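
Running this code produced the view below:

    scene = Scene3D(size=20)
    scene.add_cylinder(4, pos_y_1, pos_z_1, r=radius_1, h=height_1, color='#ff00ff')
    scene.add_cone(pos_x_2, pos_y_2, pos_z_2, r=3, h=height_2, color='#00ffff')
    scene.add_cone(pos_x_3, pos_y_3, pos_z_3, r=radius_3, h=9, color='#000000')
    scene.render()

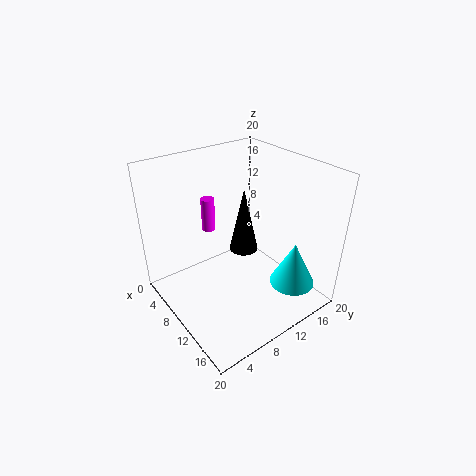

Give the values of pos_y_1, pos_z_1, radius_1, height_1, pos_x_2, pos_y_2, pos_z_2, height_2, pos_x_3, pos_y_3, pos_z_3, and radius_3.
pos_y_1 = 9
pos_z_1 = 9
radius_1 = 1
height_1 = 5
pos_x_2 = 17
pos_y_2 = 14
pos_z_2 = 5
height_2 = 6
pos_x_3 = 10
pos_y_3 = 11
pos_z_3 = 8
radius_3 = 2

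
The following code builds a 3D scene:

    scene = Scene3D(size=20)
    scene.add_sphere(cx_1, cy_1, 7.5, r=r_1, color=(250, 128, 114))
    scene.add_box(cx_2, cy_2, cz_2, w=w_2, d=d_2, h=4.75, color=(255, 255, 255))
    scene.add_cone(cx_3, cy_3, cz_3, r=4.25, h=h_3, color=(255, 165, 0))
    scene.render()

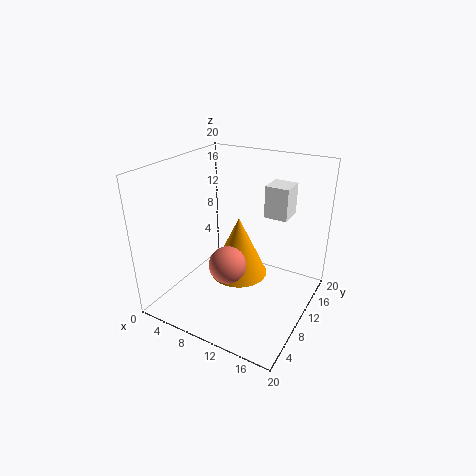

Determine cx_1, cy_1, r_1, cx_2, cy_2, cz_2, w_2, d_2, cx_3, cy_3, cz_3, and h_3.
cx_1 = 10.25
cy_1 = 6.75
r_1 = 2.5
cx_2 = 11.5
cy_2 = 15
cz_2 = 11.5
w_2 = 3.5
d_2 = 3.75
cx_3 = 9
cy_3 = 12
cz_3 = 3
h_3 = 9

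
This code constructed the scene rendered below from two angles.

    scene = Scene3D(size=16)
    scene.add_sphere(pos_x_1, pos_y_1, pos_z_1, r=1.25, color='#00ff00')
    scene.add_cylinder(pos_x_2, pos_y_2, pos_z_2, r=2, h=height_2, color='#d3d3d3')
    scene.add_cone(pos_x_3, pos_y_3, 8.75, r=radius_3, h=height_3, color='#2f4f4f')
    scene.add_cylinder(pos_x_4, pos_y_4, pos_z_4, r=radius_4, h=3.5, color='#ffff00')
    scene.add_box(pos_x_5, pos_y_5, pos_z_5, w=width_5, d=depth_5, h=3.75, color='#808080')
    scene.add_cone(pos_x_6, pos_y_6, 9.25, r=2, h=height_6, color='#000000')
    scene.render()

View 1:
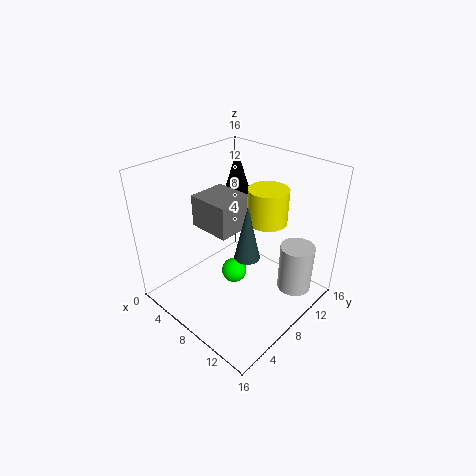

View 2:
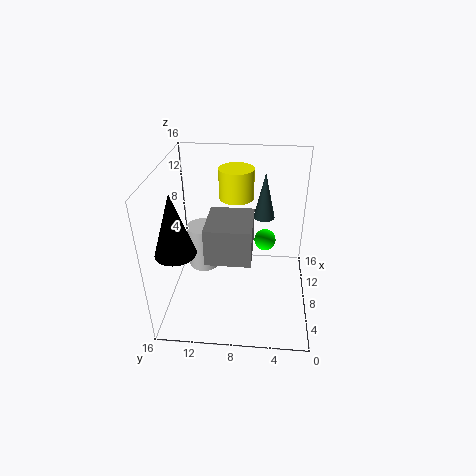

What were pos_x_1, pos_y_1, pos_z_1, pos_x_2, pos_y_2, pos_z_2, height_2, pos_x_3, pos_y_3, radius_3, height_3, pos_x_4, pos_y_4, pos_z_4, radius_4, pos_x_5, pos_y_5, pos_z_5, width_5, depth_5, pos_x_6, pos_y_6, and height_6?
pos_x_1 = 10.25; pos_y_1 = 5; pos_z_1 = 6.5; pos_x_2 = 12.75; pos_y_2 = 13; pos_z_2 = 0.75; height_2 = 5.75; pos_x_3 = 11.75; pos_y_3 = 5.25; radius_3 = 1.25; height_3 = 5.5; pos_x_4 = 11.5; pos_y_4 = 8.5; pos_z_4 = 11.25; radius_4 = 2; pos_x_5 = 2.5; pos_y_5 = 6.25; pos_z_5 = 8.25; width_5 = 5; depth_5 = 4.5; pos_x_6 = 2.75; pos_y_6 = 13.5; height_6 = 6.25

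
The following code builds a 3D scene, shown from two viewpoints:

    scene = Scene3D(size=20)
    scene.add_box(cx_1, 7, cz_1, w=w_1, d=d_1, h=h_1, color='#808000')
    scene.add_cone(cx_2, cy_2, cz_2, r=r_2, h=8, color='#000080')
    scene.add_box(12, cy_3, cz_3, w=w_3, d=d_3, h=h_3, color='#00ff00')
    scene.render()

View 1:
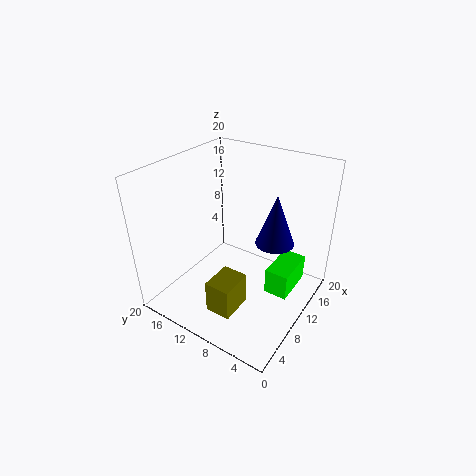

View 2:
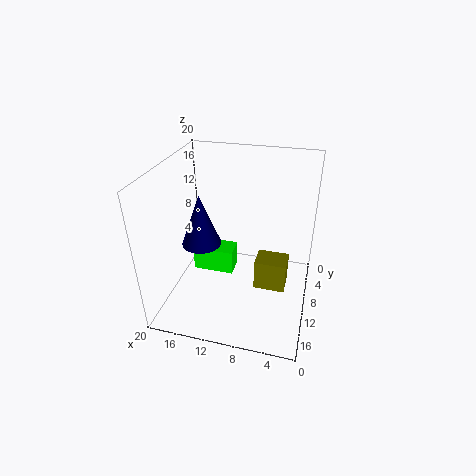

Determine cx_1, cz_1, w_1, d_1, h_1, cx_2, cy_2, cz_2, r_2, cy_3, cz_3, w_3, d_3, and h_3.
cx_1 = 3, cz_1 = 2, w_1 = 4.5, d_1 = 3.5, h_1 = 4.5, cx_2 = 16.5, cy_2 = 7.5, cz_2 = 6.5, r_2 = 3, cy_3 = 3, cz_3 = 0.5, w_3 = 6.5, d_3 = 3.5, h_3 = 4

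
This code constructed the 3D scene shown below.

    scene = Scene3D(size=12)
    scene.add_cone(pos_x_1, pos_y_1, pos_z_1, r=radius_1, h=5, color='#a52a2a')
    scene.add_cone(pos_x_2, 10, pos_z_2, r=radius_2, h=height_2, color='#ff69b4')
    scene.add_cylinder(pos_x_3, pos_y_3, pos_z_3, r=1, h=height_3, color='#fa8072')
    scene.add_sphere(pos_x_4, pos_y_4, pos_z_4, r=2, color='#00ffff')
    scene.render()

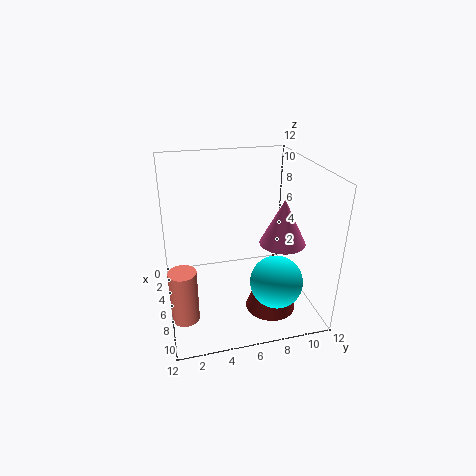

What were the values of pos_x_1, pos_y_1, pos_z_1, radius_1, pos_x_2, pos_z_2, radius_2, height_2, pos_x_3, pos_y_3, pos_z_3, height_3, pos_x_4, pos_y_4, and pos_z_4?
pos_x_1 = 9; pos_y_1 = 8; pos_z_1 = 1; radius_1 = 2; pos_x_2 = 6; pos_z_2 = 5; radius_2 = 2; height_2 = 4; pos_x_3 = 10; pos_y_3 = 1; pos_z_3 = 2; height_3 = 4; pos_x_4 = 10; pos_y_4 = 8; pos_z_4 = 4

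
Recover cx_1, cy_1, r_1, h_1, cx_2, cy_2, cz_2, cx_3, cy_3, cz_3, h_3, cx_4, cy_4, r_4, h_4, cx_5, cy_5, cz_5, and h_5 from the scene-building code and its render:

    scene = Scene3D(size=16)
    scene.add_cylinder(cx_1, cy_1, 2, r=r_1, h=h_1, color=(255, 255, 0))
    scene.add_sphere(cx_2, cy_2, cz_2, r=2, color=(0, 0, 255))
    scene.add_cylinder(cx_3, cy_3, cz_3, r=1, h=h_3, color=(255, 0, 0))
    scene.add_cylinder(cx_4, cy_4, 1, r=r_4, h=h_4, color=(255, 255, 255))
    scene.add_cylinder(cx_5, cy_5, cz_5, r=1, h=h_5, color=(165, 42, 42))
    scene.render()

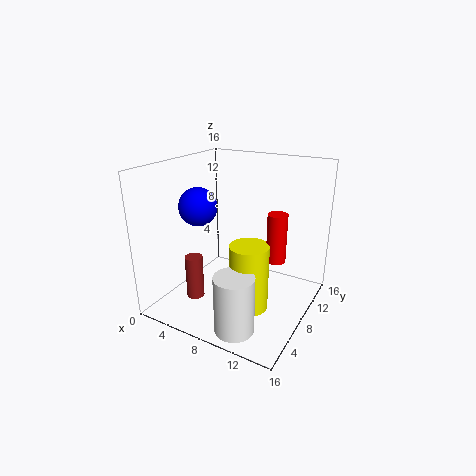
cx_1 = 11
cy_1 = 5
r_1 = 2
h_1 = 7
cx_2 = 5
cy_2 = 5
cz_2 = 12
cx_3 = 13
cy_3 = 7
cz_3 = 7
h_3 = 5
cx_4 = 11
cy_4 = 2
r_4 = 2
h_4 = 6
cx_5 = 4
cy_5 = 5
cz_5 = 1
h_5 = 5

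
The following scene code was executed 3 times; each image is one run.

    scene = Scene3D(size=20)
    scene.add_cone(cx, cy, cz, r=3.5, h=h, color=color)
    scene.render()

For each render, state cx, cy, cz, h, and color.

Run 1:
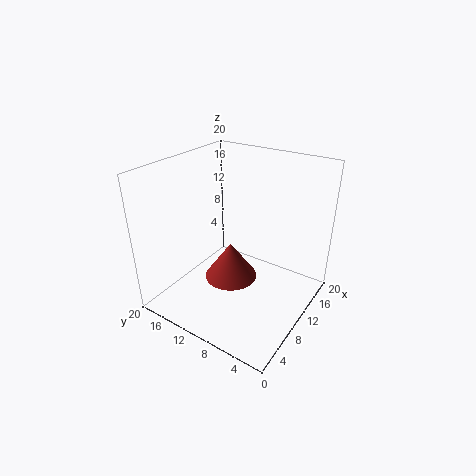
cx = 7.5
cy = 9.5
cz = 5.5
h = 5
color = 'brown'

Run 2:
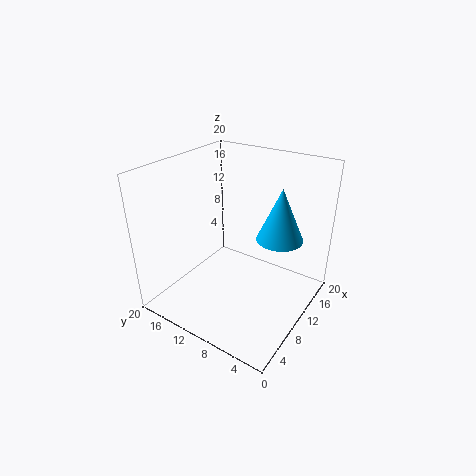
cx = 16
cy = 6.5
cz = 8
h = 8
color = 'deepskyblue'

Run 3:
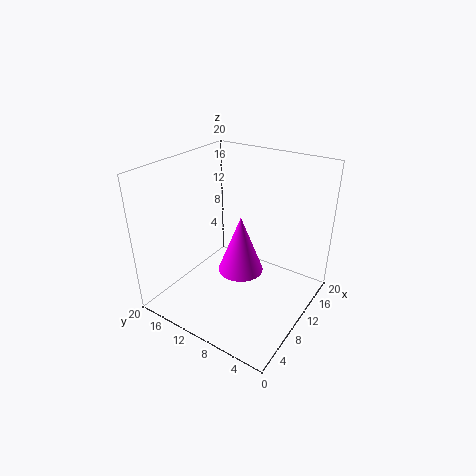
cx = 13
cy = 11.5
cz = 2.5
h = 9
color = 'magenta'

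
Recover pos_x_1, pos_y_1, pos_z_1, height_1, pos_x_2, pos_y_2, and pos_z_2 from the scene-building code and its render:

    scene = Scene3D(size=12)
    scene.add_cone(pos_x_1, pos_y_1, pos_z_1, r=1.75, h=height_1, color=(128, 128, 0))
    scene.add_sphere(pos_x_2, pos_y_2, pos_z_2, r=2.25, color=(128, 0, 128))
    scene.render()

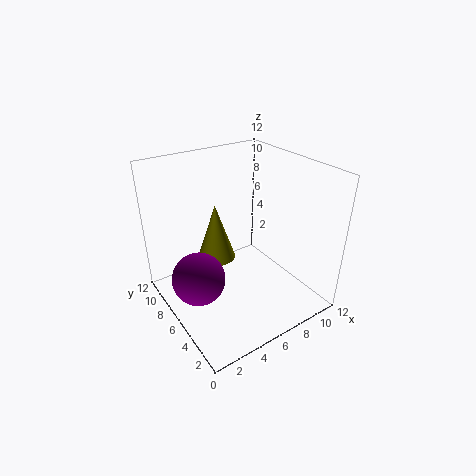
pos_x_1 = 5.75, pos_y_1 = 9.25, pos_z_1 = 2.5, height_1 = 5.25, pos_x_2 = 2.5, pos_y_2 = 6.75, pos_z_2 = 2.75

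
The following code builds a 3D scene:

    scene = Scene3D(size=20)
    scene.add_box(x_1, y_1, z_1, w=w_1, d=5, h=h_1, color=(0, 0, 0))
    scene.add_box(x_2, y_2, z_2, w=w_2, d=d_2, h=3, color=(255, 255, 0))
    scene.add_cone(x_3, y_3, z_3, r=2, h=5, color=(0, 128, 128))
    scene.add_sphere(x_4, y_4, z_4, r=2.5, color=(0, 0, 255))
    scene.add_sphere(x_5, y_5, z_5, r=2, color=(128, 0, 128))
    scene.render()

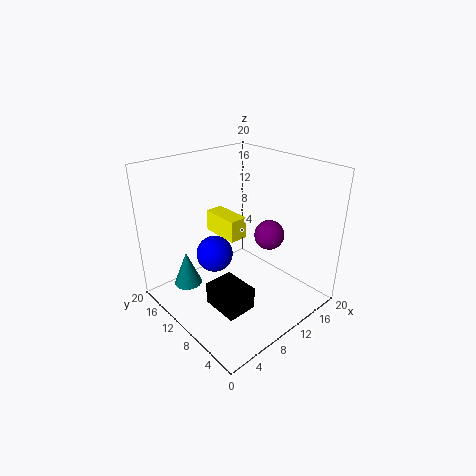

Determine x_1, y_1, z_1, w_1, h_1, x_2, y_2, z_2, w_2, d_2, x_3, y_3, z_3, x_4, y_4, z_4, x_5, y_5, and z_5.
x_1 = 3.5
y_1 = 4
z_1 = 3
w_1 = 4
h_1 = 3
x_2 = 8.5
y_2 = 9.5
z_2 = 10
w_2 = 2.5
d_2 = 5.5
x_3 = 4.5
y_3 = 15
z_3 = 2.5
x_4 = 7
y_4 = 11.5
z_4 = 8
x_5 = 12.5
y_5 = 6.5
z_5 = 11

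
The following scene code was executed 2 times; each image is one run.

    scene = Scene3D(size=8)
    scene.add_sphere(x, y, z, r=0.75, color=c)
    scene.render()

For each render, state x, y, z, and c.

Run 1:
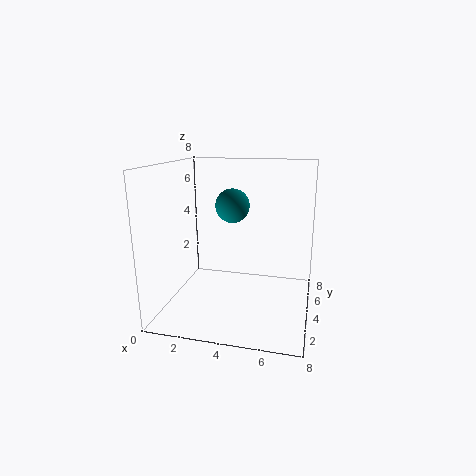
x = 4.5
y = 1
z = 6.5
c = 'teal'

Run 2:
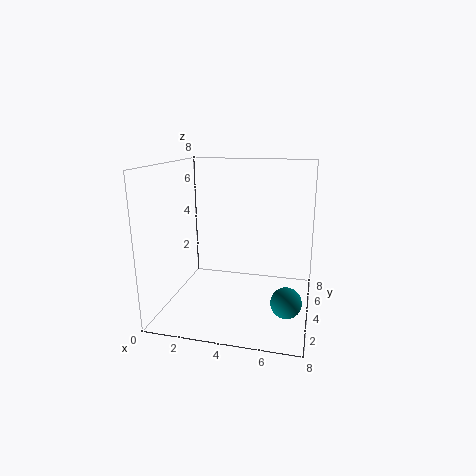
x = 7
y = 1.5
z = 1.75
c = 'teal'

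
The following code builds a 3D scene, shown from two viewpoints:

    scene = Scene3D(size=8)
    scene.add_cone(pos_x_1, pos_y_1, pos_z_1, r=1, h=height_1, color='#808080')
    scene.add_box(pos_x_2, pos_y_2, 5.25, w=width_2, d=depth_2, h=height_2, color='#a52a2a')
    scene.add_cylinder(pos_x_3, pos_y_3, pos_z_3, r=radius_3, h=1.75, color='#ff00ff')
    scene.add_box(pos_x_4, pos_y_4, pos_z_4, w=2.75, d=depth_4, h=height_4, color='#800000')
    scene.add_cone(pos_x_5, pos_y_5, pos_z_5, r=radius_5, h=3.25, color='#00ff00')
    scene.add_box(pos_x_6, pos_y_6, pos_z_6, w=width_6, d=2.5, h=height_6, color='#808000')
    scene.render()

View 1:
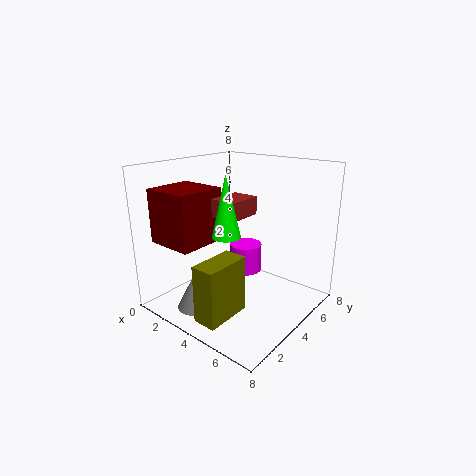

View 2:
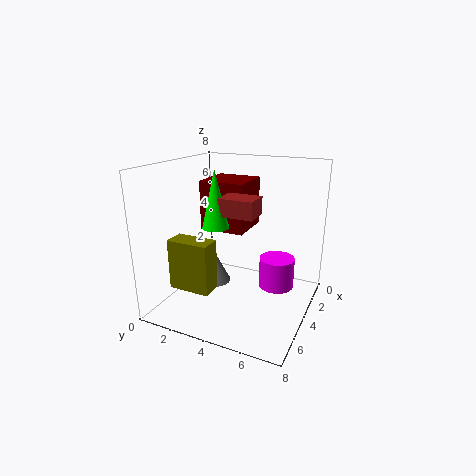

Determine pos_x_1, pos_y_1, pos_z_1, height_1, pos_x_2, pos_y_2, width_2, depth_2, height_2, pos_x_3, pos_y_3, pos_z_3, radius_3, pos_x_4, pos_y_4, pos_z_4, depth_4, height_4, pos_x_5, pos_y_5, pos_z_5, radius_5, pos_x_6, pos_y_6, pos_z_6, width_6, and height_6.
pos_x_1 = 2.75, pos_y_1 = 1.75, pos_z_1 = 0.25, height_1 = 2, pos_x_2 = 3, pos_y_2 = 3, width_2 = 1.5, depth_2 = 2, height_2 = 1, pos_x_3 = 3, pos_y_3 = 6, pos_z_3 = 1, radius_3 = 1, pos_x_4 = 0.25, pos_y_4 = 1, pos_z_4 = 3.75, depth_4 = 2.75, height_4 = 3, pos_x_5 = 4.25, pos_y_5 = 2.75, pos_z_5 = 4.5, radius_5 = 0.75, pos_x_6 = 4.25, pos_y_6 = 0.25, pos_z_6 = 0.75, width_6 = 1.25, height_6 = 3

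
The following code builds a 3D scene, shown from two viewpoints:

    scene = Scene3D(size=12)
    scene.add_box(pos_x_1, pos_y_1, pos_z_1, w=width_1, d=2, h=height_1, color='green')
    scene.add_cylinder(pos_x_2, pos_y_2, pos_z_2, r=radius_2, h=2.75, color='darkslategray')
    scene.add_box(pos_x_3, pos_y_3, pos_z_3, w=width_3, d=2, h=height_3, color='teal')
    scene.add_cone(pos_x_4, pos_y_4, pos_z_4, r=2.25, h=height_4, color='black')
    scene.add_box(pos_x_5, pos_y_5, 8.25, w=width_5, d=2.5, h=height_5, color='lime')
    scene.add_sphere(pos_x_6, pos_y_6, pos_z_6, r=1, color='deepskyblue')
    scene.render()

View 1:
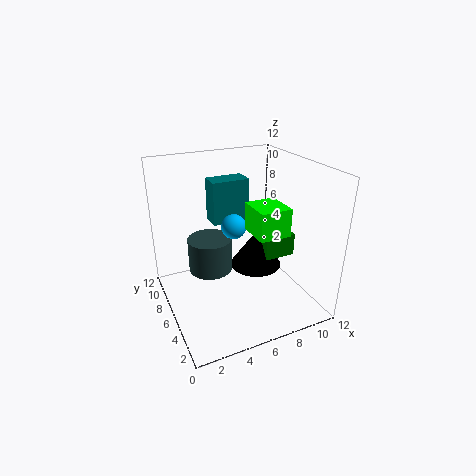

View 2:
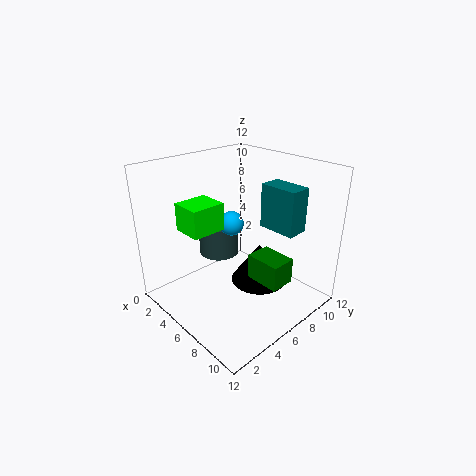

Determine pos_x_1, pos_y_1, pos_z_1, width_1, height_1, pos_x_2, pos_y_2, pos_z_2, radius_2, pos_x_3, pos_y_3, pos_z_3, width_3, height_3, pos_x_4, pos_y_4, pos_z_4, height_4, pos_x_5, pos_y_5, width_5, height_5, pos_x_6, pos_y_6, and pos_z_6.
pos_x_1 = 8.25, pos_y_1 = 5, pos_z_1 = 3.75, width_1 = 2.75, height_1 = 2, pos_x_2 = 3.5, pos_y_2 = 6, pos_z_2 = 3.75, radius_2 = 1.75, pos_x_3 = 5.25, pos_y_3 = 9.5, pos_z_3 = 5.75, width_3 = 3.5, height_3 = 4, pos_x_4 = 8, pos_y_4 = 6.5, pos_z_4 = 2.75, height_4 = 3.25, pos_x_5 = 5.25, pos_y_5 = 0.75, width_5 = 2.25, height_5 = 2, pos_x_6 = 5.5, pos_y_6 = 5.75, pos_z_6 = 7.25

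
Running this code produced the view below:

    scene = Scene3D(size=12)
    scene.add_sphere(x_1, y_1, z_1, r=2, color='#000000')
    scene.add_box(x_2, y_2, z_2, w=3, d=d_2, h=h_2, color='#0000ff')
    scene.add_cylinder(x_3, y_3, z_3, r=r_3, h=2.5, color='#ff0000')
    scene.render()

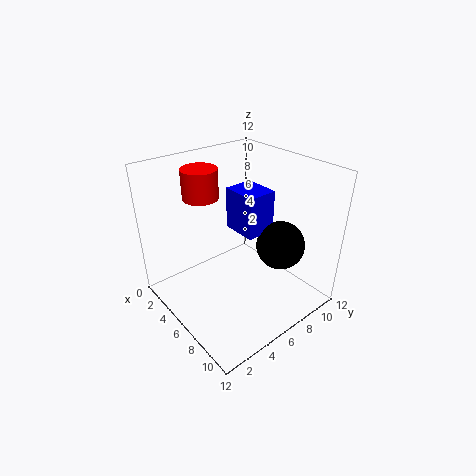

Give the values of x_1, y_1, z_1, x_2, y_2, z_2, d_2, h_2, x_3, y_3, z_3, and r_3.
x_1 = 8.5, y_1 = 8.5, z_1 = 5.5, x_2 = 4.5, y_2 = 6, z_2 = 6.5, d_2 = 2.5, h_2 = 3.5, x_3 = 3, y_3 = 4.5, z_3 = 9, r_3 = 1.5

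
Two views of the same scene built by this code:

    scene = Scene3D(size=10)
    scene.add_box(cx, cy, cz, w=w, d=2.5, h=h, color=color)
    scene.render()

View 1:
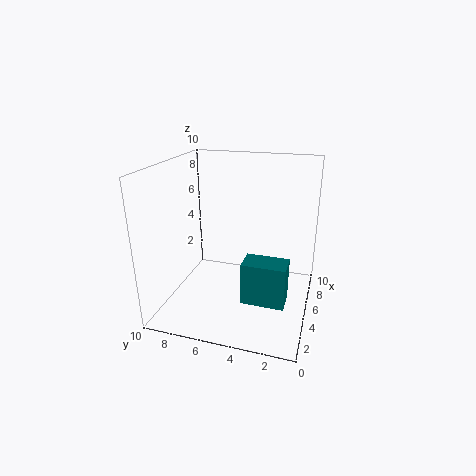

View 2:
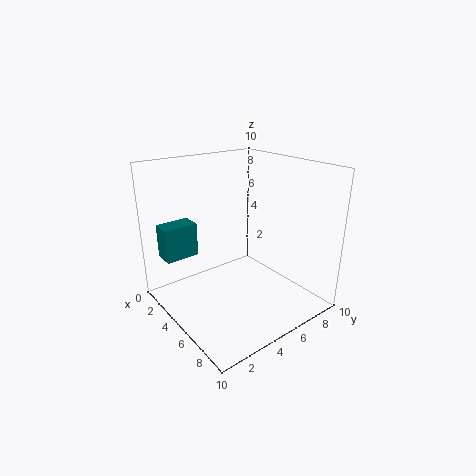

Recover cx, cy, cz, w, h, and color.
cx = 0.5
cy = 1
cz = 3
w = 1.5
h = 2.5
color = 'teal'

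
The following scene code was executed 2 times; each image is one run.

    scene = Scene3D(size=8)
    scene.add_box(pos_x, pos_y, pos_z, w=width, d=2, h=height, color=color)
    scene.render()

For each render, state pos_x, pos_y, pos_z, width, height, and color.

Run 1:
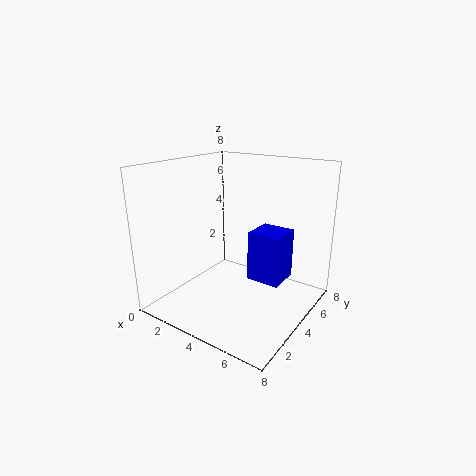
pos_x = 4, pos_y = 5, pos_z = 1, width = 2, height = 3, color = 'blue'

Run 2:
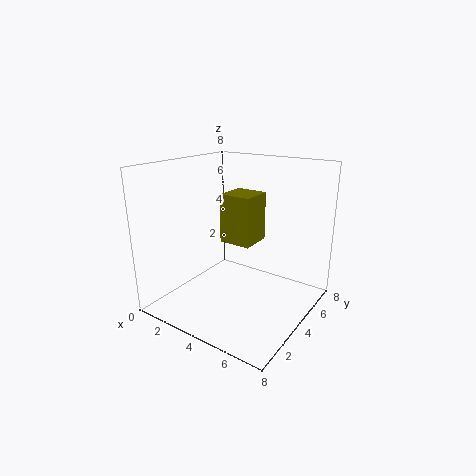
pos_x = 2, pos_y = 5, pos_z = 3, width = 2, height = 3, color = 'olive'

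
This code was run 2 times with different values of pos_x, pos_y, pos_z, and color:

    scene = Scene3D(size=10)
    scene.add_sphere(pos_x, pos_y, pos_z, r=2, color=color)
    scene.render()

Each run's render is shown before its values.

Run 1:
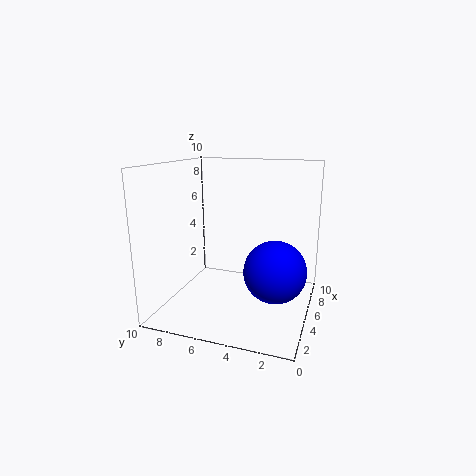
pos_x = 3.5
pos_y = 2
pos_z = 3.5
color = 'blue'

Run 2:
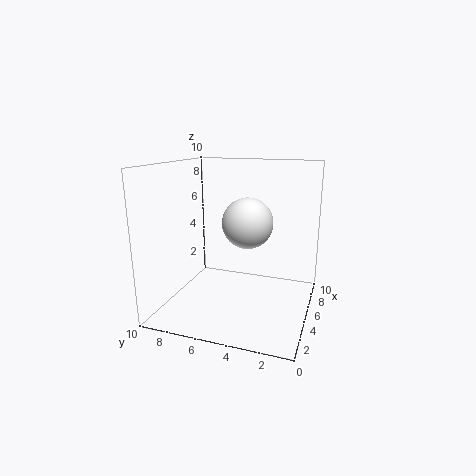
pos_x = 8
pos_y = 5.25
pos_z = 5.25
color = 'white'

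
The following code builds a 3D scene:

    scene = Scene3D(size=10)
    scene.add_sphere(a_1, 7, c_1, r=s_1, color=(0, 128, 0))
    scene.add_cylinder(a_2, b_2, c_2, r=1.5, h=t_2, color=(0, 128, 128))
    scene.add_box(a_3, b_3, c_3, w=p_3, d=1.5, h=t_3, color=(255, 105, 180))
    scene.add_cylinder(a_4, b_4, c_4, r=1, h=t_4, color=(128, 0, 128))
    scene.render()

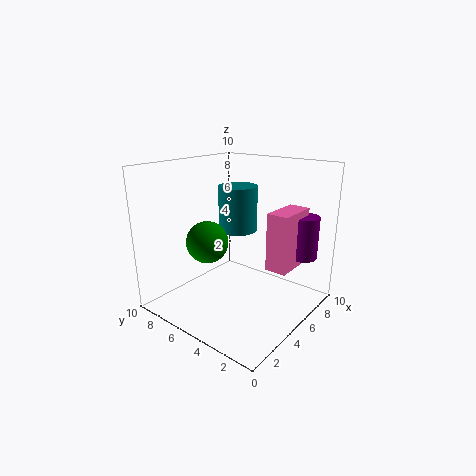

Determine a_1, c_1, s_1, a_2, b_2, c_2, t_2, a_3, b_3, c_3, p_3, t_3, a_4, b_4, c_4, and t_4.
a_1 = 4; c_1 = 4.5; s_1 = 1.5; a_2 = 7.5; b_2 = 7; c_2 = 4.5; t_2 = 3.5; a_3 = 5.5; b_3 = 1.5; c_3 = 3; p_3 = 3; t_3 = 4; a_4 = 8; b_4 = 1.5; c_4 = 3.5; t_4 = 3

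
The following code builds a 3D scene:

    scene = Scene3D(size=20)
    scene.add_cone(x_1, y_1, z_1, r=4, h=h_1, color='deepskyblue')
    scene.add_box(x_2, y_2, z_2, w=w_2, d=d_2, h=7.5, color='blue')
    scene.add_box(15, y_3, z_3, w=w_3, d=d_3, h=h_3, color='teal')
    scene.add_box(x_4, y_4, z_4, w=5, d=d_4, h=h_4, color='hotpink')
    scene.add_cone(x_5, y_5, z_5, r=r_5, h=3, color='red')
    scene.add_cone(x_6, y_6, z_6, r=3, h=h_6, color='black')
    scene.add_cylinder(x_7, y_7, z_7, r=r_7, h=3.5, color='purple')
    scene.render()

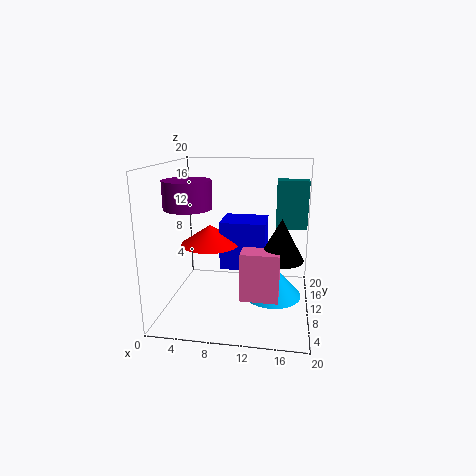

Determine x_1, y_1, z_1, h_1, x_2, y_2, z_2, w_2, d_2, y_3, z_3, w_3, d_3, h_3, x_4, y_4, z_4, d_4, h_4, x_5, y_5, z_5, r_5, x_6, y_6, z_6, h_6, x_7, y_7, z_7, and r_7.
x_1 = 15; y_1 = 9.5; z_1 = 2; h_1 = 4.5; x_2 = 6.5; y_2 = 13.5; z_2 = 3.5; w_2 = 7; d_2 = 6; y_3 = 13.5; z_3 = 10.5; w_3 = 4.5; d_3 = 2.5; h_3 = 7; x_4 = 11; y_4 = 5; z_4 = 3; d_4 = 3; h_4 = 6.5; x_5 = 5; y_5 = 14; z_5 = 7.5; r_5 = 4.5; x_6 = 16; y_6 = 8; z_6 = 8; h_6 = 5.5; x_7 = 4.5; y_7 = 5.5; z_7 = 15; r_7 = 3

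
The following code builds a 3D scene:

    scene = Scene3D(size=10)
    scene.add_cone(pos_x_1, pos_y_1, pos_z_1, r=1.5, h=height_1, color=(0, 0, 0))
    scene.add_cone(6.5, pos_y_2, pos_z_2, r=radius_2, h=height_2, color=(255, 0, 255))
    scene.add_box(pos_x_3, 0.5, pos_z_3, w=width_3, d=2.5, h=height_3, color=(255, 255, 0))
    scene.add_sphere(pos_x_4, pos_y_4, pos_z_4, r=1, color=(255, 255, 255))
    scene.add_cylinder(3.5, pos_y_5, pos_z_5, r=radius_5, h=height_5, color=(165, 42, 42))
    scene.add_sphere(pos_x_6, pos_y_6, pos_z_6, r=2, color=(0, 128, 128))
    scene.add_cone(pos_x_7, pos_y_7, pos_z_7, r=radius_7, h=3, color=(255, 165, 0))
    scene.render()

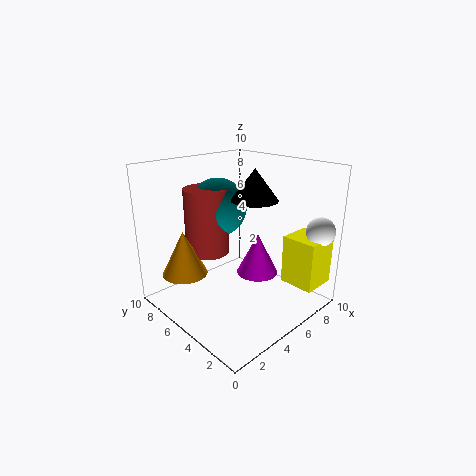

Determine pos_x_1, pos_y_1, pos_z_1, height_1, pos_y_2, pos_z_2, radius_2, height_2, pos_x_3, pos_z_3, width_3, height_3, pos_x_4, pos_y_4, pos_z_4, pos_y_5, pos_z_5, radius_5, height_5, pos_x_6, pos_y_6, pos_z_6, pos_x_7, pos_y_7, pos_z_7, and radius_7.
pos_x_1 = 5; pos_y_1 = 3.5; pos_z_1 = 8; height_1 = 2; pos_y_2 = 4.5; pos_z_2 = 2; radius_2 = 1.5; height_2 = 3; pos_x_3 = 7.5; pos_z_3 = 1.5; width_3 = 2.5; height_3 = 3.5; pos_x_4 = 9; pos_y_4 = 1; pos_z_4 = 5.5; pos_y_5 = 6.5; pos_z_5 = 4; radius_5 = 1.5; height_5 = 4.5; pos_x_6 = 4.5; pos_y_6 = 6.5; pos_z_6 = 7; pos_x_7 = 1.5; pos_y_7 = 6.5; pos_z_7 = 3; radius_7 = 1.5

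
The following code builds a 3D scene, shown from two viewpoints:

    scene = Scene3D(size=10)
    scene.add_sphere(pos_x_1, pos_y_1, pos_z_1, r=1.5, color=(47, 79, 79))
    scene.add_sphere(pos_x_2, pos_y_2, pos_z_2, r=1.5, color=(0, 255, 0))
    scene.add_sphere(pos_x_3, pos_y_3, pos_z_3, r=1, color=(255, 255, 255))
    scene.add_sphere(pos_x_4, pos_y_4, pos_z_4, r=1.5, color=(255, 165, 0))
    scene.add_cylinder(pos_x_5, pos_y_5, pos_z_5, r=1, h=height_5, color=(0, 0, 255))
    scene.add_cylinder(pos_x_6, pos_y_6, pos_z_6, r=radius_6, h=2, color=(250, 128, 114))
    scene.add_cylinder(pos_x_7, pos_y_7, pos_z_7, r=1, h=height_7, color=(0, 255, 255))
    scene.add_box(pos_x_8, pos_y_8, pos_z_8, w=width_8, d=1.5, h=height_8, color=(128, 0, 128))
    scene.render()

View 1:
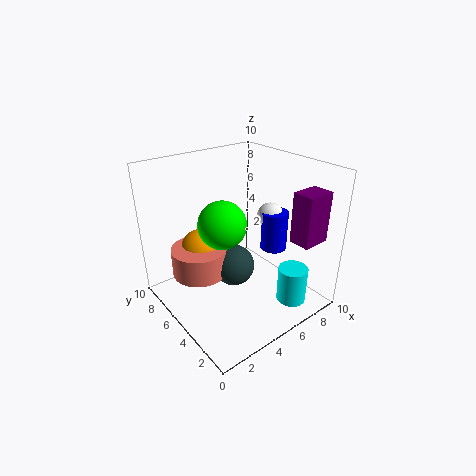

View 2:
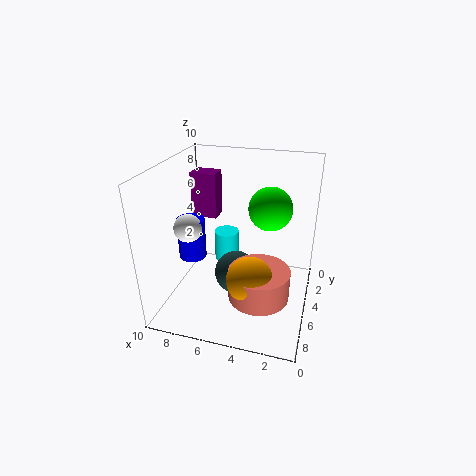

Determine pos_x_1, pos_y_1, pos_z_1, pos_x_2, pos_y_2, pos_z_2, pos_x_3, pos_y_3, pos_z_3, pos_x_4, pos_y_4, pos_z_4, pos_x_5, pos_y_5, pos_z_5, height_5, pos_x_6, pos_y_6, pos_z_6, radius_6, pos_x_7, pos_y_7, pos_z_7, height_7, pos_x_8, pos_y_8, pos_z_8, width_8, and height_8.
pos_x_1 = 5
pos_y_1 = 5.5
pos_z_1 = 2.5
pos_x_2 = 3
pos_y_2 = 4
pos_z_2 = 7
pos_x_3 = 8.5
pos_y_3 = 5.5
pos_z_3 = 5.5
pos_x_4 = 3.5
pos_y_4 = 7.5
pos_z_4 = 3.5
pos_x_5 = 8.5
pos_y_5 = 5
pos_z_5 = 3
height_5 = 3
pos_x_6 = 3
pos_y_6 = 7
pos_z_6 = 2
radius_6 = 2
pos_x_7 = 7
pos_y_7 = 1.5
pos_z_7 = 1
height_7 = 2.5
pos_x_8 = 7.5
pos_y_8 = 1
pos_z_8 = 5
width_8 = 2
height_8 = 3.5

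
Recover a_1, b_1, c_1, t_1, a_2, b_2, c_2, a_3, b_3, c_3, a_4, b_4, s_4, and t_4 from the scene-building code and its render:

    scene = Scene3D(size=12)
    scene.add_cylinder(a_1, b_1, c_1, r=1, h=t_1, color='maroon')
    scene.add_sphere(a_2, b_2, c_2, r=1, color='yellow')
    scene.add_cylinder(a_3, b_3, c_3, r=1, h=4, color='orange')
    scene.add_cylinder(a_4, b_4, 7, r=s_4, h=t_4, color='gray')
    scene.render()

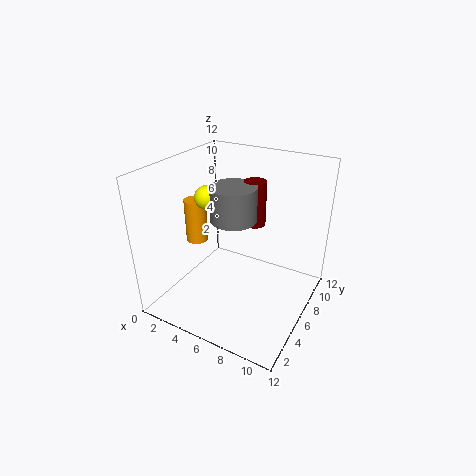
a_1 = 6; b_1 = 9; c_1 = 6; t_1 = 4; a_2 = 3; b_2 = 6; c_2 = 9; a_3 = 1; b_3 = 7; c_3 = 4; a_4 = 5; b_4 = 7; s_4 = 2; t_4 = 3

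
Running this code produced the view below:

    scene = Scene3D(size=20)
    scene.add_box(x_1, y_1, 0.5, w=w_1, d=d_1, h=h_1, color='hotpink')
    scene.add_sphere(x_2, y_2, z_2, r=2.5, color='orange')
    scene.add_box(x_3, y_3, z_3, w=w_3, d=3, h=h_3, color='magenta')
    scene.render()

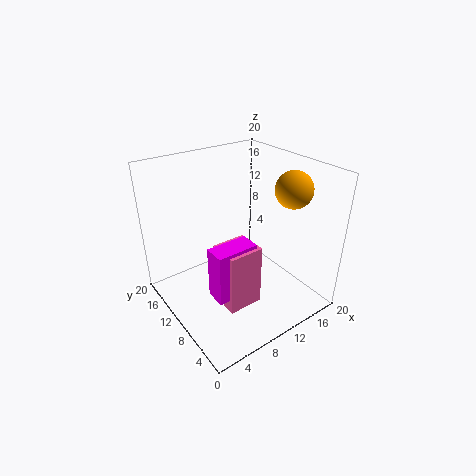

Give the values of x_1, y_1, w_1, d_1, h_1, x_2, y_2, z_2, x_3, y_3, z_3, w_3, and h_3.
x_1 = 6.5
y_1 = 6.5
w_1 = 5
d_1 = 4.5
h_1 = 9
x_2 = 16
y_2 = 6
z_2 = 17
x_3 = 5
y_3 = 7
z_3 = 2.5
w_3 = 6
h_3 = 7.5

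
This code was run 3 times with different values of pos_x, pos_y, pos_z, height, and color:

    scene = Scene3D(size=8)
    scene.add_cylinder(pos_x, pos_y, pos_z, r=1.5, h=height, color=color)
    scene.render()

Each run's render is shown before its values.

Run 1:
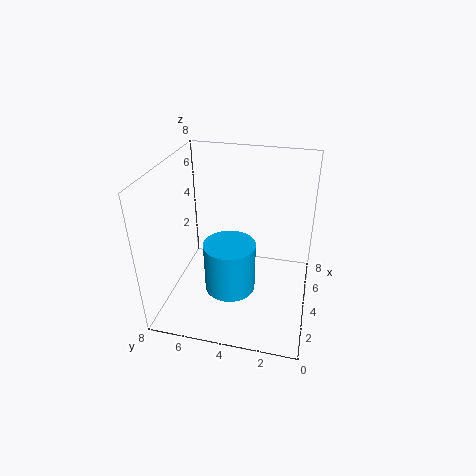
pos_x = 4; pos_y = 4.5; pos_z = 0.5; height = 3; color = 'deepskyblue'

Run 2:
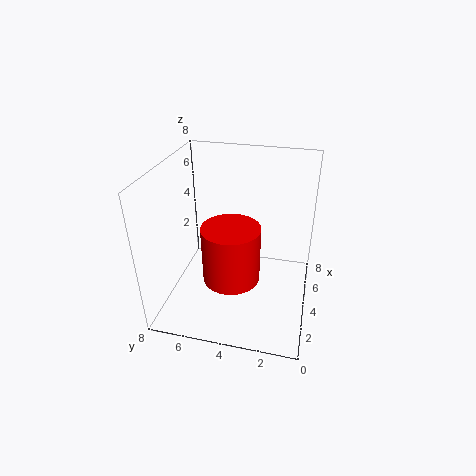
pos_x = 2.5; pos_y = 4; pos_z = 2.5; height = 3; color = 'red'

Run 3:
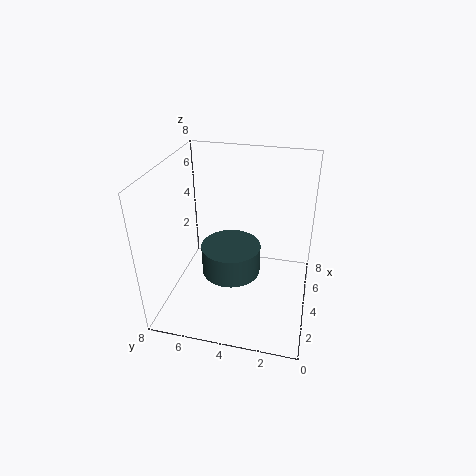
pos_x = 2.5; pos_y = 4; pos_z = 3; height = 1.5; color = 'darkslategray'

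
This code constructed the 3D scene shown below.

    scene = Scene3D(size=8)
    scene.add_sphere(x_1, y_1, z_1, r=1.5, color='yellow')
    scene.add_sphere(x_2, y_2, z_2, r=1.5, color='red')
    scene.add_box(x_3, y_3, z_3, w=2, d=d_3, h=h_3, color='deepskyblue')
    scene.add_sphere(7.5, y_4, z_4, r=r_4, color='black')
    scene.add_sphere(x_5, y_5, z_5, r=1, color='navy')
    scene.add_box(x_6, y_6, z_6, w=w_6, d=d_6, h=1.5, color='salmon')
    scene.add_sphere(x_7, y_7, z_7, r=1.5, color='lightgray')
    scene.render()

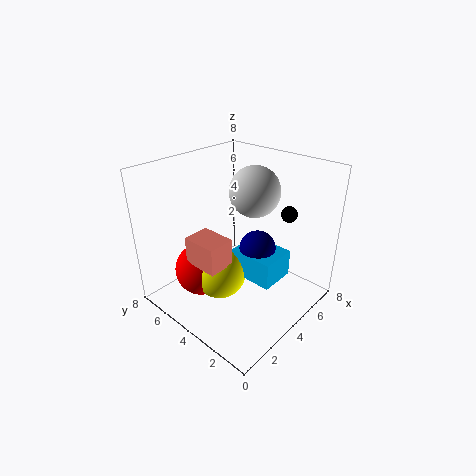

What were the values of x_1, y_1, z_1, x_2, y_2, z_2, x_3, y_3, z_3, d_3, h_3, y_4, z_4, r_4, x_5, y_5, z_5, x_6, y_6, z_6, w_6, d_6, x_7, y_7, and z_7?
x_1 = 3; y_1 = 4.5; z_1 = 2; x_2 = 2.5; y_2 = 5.5; z_2 = 2; x_3 = 3.5; y_3 = 1.5; z_3 = 2; d_3 = 2.5; h_3 = 1.5; y_4 = 3; z_4 = 4.5; r_4 = 0.5; x_5 = 4.5; y_5 = 3; z_5 = 3.5; x_6 = 1.5; y_6 = 3.5; z_6 = 3; w_6 = 1.5; d_6 = 2; x_7 = 6; y_7 = 4.5; z_7 = 6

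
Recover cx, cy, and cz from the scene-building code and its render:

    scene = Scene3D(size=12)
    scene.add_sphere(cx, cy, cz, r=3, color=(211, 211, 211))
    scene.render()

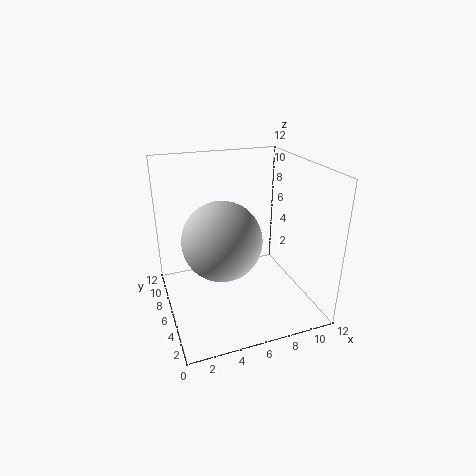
cx = 4; cy = 4; cz = 7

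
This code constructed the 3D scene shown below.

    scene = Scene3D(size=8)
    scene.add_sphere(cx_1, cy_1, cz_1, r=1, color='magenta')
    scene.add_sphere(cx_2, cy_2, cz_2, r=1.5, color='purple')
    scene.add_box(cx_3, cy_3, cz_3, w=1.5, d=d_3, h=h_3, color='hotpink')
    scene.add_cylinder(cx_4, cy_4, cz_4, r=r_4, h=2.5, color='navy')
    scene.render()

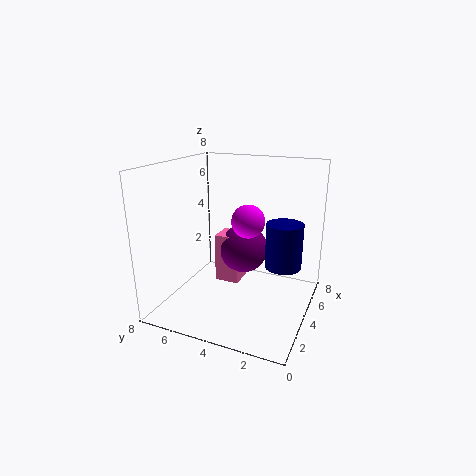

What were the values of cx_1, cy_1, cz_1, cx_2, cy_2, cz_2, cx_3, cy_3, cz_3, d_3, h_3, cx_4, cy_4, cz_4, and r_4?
cx_1 = 5.5, cy_1 = 4, cz_1 = 4.5, cx_2 = 6, cy_2 = 4.5, cz_2 = 2.5, cx_3 = 5, cy_3 = 4.5, cz_3 = 0.5, d_3 = 1.5, h_3 = 3, cx_4 = 4.5, cy_4 = 1.5, cz_4 = 2.5, r_4 = 1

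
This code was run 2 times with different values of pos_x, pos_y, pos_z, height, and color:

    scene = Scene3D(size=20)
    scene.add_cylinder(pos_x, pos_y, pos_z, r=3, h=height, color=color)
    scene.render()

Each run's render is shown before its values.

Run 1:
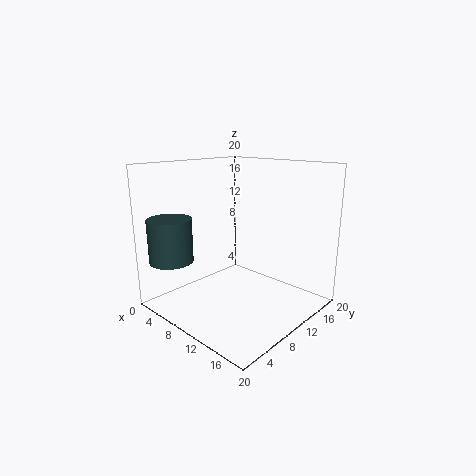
pos_x = 4, pos_y = 3, pos_z = 7, height = 6, color = 'darkslategray'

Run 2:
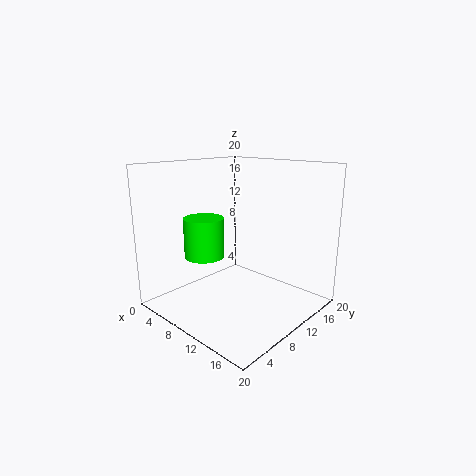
pos_x = 4, pos_y = 9, pos_z = 6, height = 6, color = 'lime'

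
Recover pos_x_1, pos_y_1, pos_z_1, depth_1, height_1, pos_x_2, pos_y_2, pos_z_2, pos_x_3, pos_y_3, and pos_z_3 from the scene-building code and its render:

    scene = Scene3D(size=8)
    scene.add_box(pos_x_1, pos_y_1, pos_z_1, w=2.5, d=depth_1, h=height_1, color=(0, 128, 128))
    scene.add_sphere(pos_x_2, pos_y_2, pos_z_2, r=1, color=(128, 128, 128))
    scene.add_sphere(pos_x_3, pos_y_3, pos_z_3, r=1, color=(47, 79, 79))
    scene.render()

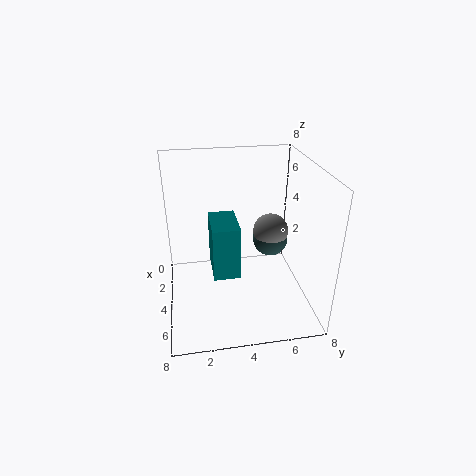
pos_x_1 = 2.5
pos_y_1 = 2.5
pos_z_1 = 2
depth_1 = 1.5
height_1 = 3
pos_x_2 = 3.5
pos_y_2 = 6
pos_z_2 = 4
pos_x_3 = 3.5
pos_y_3 = 6
pos_z_3 = 3.5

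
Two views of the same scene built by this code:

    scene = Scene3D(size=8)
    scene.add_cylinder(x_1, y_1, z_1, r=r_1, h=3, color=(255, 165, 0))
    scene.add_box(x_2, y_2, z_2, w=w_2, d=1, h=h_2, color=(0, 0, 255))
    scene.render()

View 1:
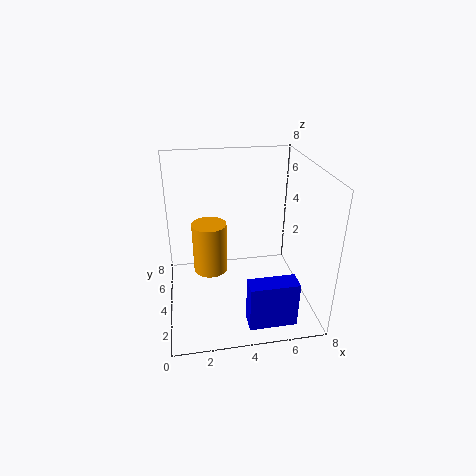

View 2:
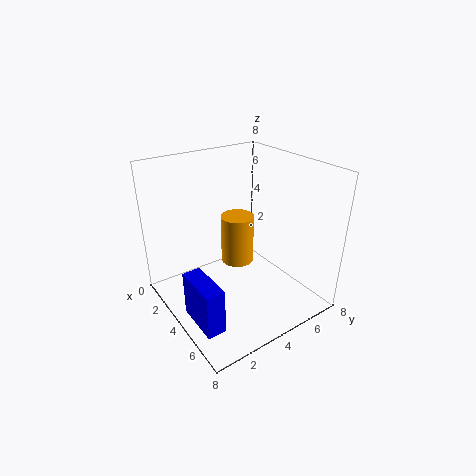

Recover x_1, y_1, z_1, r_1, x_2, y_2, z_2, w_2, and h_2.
x_1 = 2.5; y_1 = 5; z_1 = 1.5; r_1 = 1; x_2 = 4; y_2 = 0.5; z_2 = 0.5; w_2 = 2.5; h_2 = 2.5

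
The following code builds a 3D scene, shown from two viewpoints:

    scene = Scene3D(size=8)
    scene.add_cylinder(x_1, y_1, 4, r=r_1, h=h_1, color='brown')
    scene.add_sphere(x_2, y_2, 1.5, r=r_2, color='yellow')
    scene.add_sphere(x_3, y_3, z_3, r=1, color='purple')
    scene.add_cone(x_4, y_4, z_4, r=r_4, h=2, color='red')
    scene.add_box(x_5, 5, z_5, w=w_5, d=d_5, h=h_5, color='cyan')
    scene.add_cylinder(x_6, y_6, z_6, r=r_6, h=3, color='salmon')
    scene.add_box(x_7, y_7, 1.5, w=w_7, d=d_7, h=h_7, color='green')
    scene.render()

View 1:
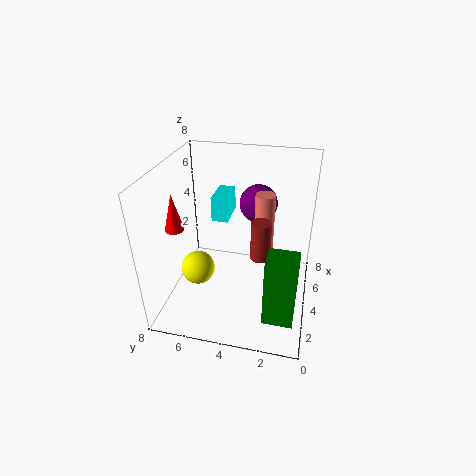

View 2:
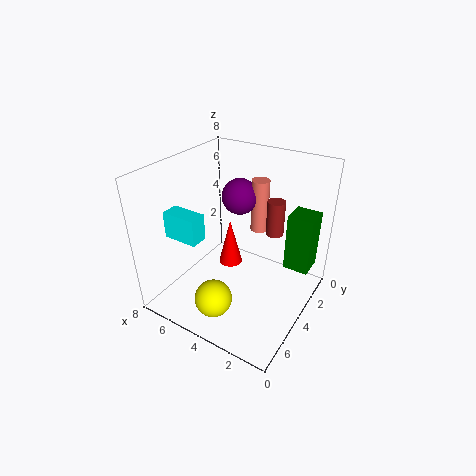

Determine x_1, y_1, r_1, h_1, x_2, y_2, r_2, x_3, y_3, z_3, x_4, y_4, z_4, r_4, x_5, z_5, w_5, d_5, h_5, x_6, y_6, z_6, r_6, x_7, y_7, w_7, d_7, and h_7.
x_1 = 2.5, y_1 = 2.5, r_1 = 0.5, h_1 = 2, x_2 = 4, y_2 = 6.5, r_2 = 1, x_3 = 4.5, y_3 = 3, z_3 = 6, x_4 = 2.5, y_4 = 7, z_4 = 5, r_4 = 0.5, x_5 = 5.5, z_5 = 4, w_5 = 2, d_5 = 1, h_5 = 1.5, x_6 = 3.5, y_6 = 2.5, z_6 = 4, r_6 = 0.5, x_7 = 0.5, y_7 = 0.5, w_7 = 1.5, d_7 = 1.5, h_7 = 3.5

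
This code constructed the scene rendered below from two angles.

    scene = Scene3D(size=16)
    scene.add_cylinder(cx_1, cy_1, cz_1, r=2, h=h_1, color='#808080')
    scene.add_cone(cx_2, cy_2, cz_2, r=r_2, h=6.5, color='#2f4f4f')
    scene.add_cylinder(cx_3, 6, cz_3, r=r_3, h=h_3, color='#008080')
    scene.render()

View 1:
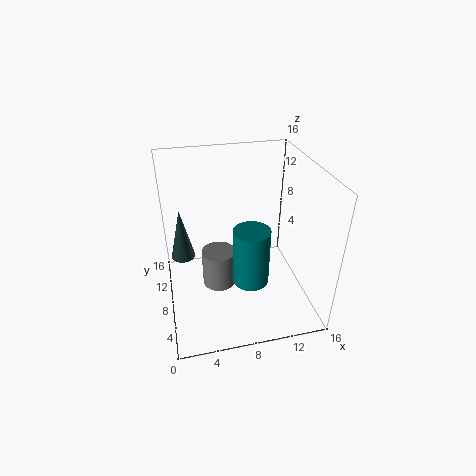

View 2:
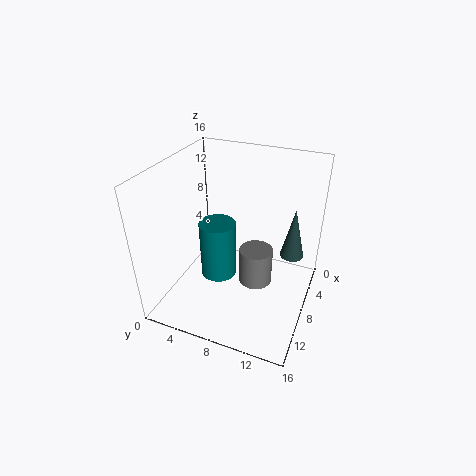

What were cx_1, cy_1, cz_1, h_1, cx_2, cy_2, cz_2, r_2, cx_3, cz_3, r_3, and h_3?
cx_1 = 6
cy_1 = 9.5
cz_1 = 1
h_1 = 4.5
cx_2 = 2
cy_2 = 13
cz_2 = 3
r_2 = 1.5
cx_3 = 9
cz_3 = 3.5
r_3 = 2
h_3 = 6.5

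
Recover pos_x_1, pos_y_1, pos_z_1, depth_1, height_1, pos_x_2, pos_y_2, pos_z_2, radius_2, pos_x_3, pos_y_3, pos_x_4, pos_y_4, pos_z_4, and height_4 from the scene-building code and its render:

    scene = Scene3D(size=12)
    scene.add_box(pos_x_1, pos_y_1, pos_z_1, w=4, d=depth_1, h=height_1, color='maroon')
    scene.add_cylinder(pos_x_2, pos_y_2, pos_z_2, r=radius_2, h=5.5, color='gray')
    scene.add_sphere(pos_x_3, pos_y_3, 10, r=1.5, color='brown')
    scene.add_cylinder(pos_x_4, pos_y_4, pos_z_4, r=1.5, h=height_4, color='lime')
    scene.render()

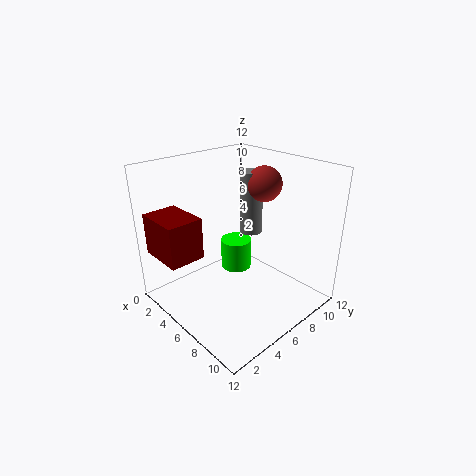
pos_x_1 = 0.5; pos_y_1 = 0.5; pos_z_1 = 4.5; depth_1 = 3; height_1 = 3.5; pos_x_2 = 5; pos_y_2 = 8.5; pos_z_2 = 5.5; radius_2 = 1; pos_x_3 = 6; pos_y_3 = 9; pos_x_4 = 2.5; pos_y_4 = 9; pos_z_4 = 0.5; height_4 = 3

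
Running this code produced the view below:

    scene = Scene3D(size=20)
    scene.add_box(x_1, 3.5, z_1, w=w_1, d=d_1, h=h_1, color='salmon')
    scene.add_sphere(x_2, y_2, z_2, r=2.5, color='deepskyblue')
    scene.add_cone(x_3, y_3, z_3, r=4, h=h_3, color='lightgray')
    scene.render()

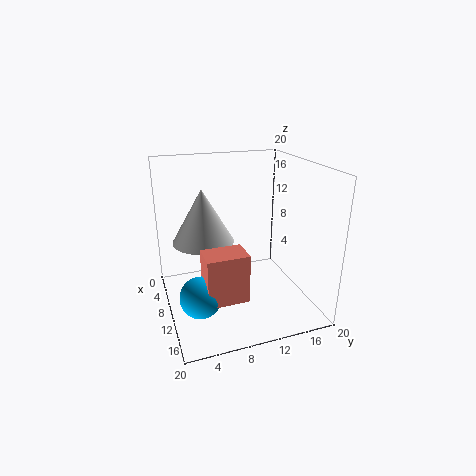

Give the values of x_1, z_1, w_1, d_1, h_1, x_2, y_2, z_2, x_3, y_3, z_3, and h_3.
x_1 = 15
z_1 = 5.5
w_1 = 3.5
d_1 = 5
h_1 = 6
x_2 = 16.5
y_2 = 3
z_2 = 6
x_3 = 10.5
y_3 = 5
z_3 = 10.5
h_3 = 7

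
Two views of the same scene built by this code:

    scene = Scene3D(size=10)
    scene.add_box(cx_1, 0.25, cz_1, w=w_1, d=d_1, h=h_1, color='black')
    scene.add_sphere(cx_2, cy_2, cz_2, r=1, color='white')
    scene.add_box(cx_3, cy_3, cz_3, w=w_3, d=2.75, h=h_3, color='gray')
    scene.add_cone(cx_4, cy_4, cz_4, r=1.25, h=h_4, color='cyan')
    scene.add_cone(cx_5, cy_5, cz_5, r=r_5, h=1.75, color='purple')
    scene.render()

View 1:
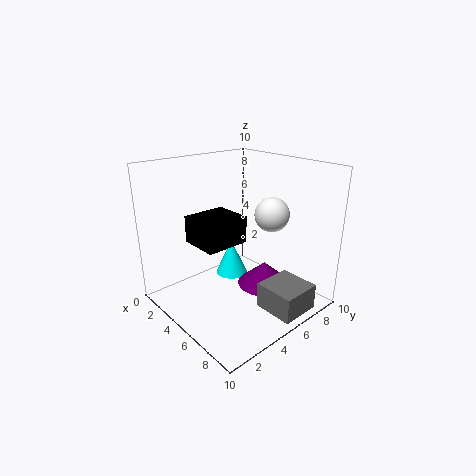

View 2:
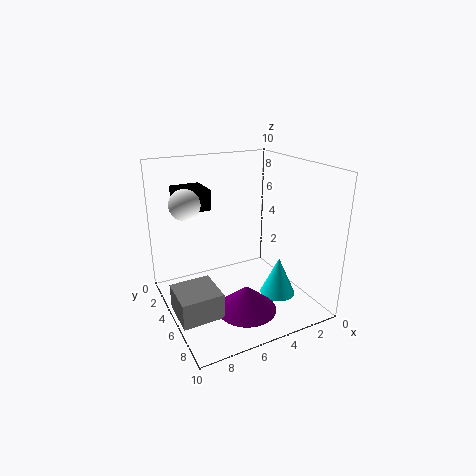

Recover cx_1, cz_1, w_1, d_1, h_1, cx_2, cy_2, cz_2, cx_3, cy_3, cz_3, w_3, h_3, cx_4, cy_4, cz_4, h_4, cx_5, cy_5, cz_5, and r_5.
cx_1 = 6
cz_1 = 6.5
w_1 = 2.25
d_1 = 2.5
h_1 = 1.5
cx_2 = 8.5
cy_2 = 4.5
cz_2 = 7.75
cx_3 = 7.25
cy_3 = 4.75
cz_3 = 0.75
w_3 = 2.75
h_3 = 1.75
cx_4 = 2.5
cy_4 = 6.5
cz_4 = 0.75
h_4 = 2.75
cx_5 = 5.5
cy_5 = 7.25
cz_5 = 0.75
r_5 = 2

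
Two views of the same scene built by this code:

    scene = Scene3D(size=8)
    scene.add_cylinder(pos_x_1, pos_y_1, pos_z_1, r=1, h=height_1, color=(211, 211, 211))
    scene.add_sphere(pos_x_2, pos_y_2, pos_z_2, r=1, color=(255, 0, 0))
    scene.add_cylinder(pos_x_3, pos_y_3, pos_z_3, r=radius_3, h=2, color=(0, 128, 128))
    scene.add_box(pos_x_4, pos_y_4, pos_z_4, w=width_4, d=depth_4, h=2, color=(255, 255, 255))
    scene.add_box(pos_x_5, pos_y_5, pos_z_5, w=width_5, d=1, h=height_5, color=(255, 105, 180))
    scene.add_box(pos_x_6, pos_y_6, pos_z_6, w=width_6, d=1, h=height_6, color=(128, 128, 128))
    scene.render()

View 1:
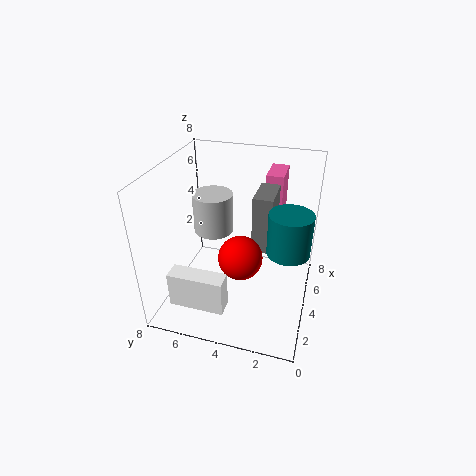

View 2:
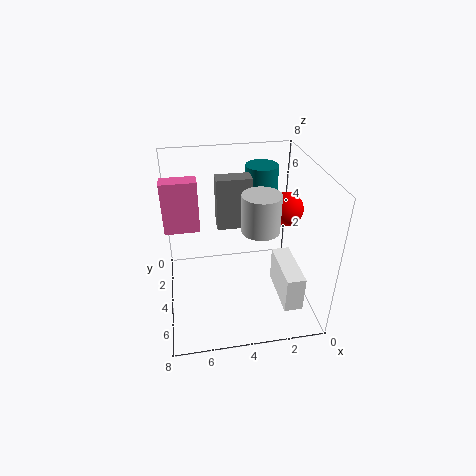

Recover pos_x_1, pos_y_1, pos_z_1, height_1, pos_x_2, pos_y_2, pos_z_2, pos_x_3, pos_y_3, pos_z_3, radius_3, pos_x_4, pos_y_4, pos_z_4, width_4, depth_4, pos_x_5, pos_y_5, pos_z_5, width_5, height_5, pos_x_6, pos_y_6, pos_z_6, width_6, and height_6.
pos_x_1 = 3, pos_y_1 = 5, pos_z_1 = 5, height_1 = 2, pos_x_2 = 1, pos_y_2 = 3, pos_z_2 = 5, pos_x_3 = 2, pos_y_3 = 1, pos_z_3 = 5, radius_3 = 1, pos_x_4 = 1, pos_y_4 = 4, pos_z_4 = 1, width_4 = 1, depth_4 = 3, pos_x_5 = 6, pos_y_5 = 2, pos_z_5 = 4, width_5 = 2, height_5 = 3, pos_x_6 = 3, pos_y_6 = 2, pos_z_6 = 4, width_6 = 2, height_6 = 3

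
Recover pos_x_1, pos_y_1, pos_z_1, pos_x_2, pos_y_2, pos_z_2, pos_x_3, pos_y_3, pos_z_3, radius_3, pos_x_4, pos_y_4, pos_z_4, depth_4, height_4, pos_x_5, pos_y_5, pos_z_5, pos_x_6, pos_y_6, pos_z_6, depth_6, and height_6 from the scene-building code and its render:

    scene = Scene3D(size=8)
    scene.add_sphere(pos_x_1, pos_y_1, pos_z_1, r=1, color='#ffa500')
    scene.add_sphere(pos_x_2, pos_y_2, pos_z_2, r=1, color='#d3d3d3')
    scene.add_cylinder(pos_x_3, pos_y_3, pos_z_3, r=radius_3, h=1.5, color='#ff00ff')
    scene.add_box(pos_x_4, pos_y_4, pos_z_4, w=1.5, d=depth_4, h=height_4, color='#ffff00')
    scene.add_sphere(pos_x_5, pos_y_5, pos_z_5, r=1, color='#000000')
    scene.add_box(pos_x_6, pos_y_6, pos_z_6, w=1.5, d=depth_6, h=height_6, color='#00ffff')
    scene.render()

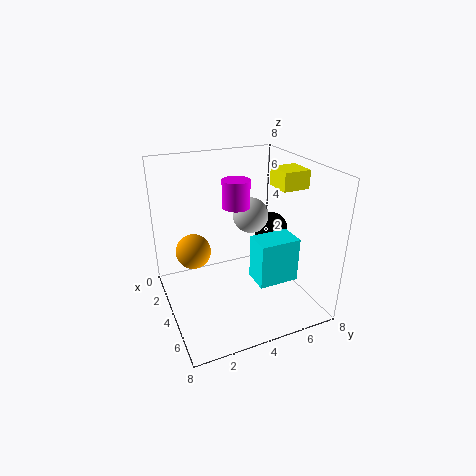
pos_x_1 = 2.75, pos_y_1 = 1.75, pos_z_1 = 3, pos_x_2 = 3.5, pos_y_2 = 5, pos_z_2 = 5, pos_x_3 = 3.75, pos_y_3 = 4, pos_z_3 = 5.75, radius_3 = 0.75, pos_x_4 = 3.75, pos_y_4 = 6, pos_z_4 = 6.75, depth_4 = 1.5, height_4 = 1, pos_x_5 = 3.25, pos_y_5 = 6.5, pos_z_5 = 3.75, pos_x_6 = 4.5, pos_y_6 = 4.5, pos_z_6 = 1.75, depth_6 = 2.25, height_6 = 2.5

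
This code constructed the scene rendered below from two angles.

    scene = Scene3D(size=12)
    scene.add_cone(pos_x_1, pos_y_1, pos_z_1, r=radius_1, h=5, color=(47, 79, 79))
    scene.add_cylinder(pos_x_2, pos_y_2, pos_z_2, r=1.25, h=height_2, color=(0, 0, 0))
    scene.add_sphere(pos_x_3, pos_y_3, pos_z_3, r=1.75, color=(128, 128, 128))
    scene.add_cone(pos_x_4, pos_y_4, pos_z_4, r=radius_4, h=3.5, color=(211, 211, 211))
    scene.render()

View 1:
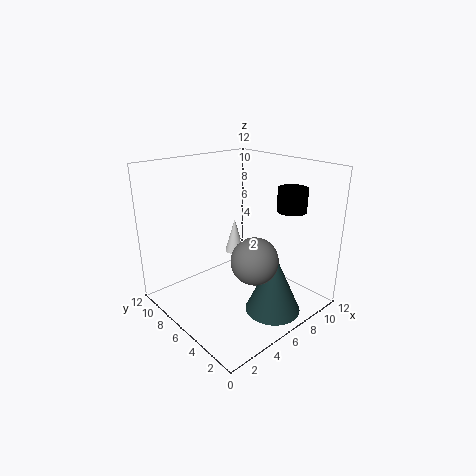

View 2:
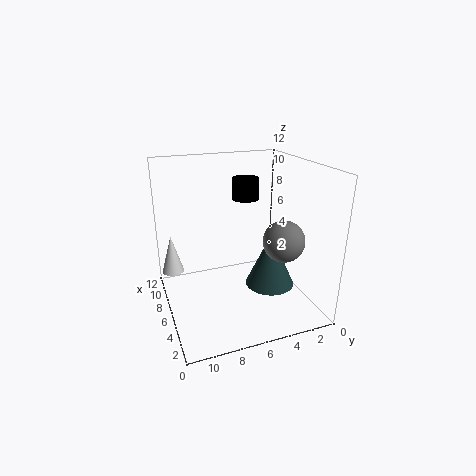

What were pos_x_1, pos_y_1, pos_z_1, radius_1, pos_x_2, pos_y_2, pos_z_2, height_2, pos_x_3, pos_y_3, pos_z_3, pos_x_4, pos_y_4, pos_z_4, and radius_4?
pos_x_1 = 6.75
pos_y_1 = 2.5
pos_z_1 = 0.5
radius_1 = 2.25
pos_x_2 = 10
pos_y_2 = 3.75
pos_z_2 = 8
height_2 = 2
pos_x_3 = 4.5
pos_y_3 = 2.5
pos_z_3 = 5.75
pos_x_4 = 10
pos_y_4 = 11
pos_z_4 = 1.75
radius_4 = 1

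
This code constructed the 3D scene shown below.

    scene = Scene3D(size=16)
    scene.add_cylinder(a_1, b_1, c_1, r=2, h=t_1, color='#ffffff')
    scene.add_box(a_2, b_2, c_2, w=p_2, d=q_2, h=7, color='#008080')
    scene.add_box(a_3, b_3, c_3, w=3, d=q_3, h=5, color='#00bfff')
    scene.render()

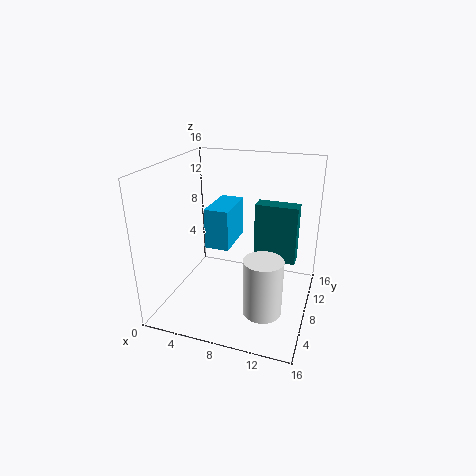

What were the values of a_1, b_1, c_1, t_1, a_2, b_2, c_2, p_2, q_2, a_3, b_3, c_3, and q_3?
a_1 = 12
b_1 = 4
c_1 = 2
t_1 = 6
a_2 = 9
b_2 = 11
c_2 = 4
p_2 = 5
q_2 = 2
a_3 = 3
b_3 = 10
c_3 = 5
q_3 = 6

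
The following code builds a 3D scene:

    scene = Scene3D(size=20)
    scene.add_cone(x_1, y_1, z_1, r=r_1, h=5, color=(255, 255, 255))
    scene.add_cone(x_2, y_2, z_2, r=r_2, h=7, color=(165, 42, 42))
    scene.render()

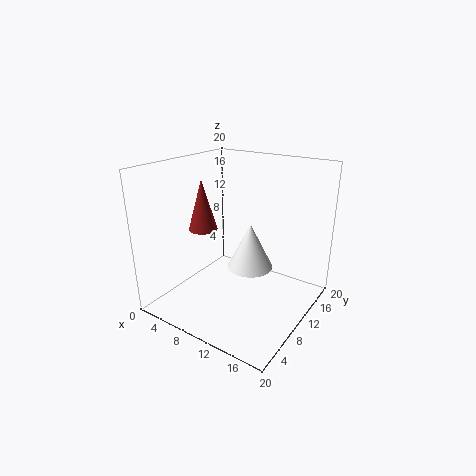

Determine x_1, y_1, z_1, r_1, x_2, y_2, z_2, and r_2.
x_1 = 16
y_1 = 3.5
z_1 = 10.5
r_1 = 2.5
x_2 = 5.5
y_2 = 8
z_2 = 11
r_2 = 2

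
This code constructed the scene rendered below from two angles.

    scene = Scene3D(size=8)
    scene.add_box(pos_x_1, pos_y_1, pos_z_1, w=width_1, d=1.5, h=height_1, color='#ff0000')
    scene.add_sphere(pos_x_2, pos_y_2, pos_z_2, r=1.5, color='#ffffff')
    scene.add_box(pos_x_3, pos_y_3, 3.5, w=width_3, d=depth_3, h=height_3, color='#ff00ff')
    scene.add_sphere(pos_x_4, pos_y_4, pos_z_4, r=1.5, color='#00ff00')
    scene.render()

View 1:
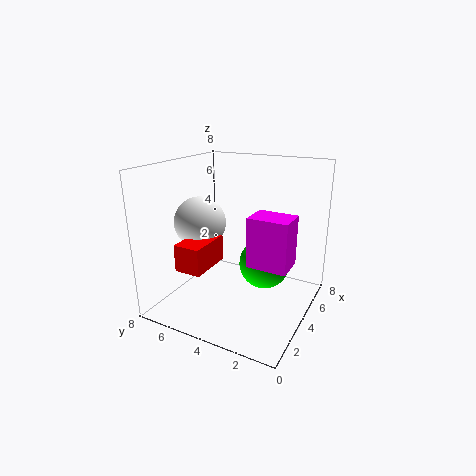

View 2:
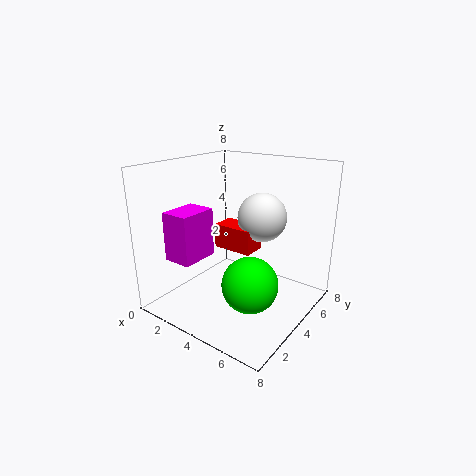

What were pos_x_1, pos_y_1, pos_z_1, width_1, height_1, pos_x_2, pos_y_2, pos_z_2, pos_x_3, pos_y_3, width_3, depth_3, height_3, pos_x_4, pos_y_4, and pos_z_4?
pos_x_1 = 1.5; pos_y_1 = 5; pos_z_1 = 2.5; width_1 = 2.5; height_1 = 1.5; pos_x_2 = 4; pos_y_2 = 6.5; pos_z_2 = 4.5; pos_x_3 = 2; pos_y_3 = 0.5; width_3 = 1.5; depth_3 = 2; height_3 = 2.5; pos_x_4 = 5.5; pos_y_4 = 3; pos_z_4 = 2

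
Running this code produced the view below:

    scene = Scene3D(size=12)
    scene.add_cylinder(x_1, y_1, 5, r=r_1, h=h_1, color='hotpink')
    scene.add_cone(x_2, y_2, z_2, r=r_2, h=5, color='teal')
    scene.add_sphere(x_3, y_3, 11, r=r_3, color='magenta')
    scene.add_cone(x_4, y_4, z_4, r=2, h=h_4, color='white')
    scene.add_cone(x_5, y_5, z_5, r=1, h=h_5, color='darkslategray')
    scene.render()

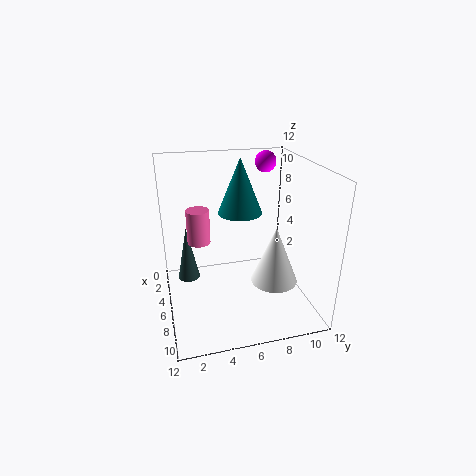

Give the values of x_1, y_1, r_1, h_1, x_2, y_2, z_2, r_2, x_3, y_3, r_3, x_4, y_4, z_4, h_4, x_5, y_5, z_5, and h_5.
x_1 = 4; y_1 = 3; r_1 = 1; h_1 = 3; x_2 = 3; y_2 = 7; z_2 = 7; r_2 = 2; x_3 = 1; y_3 = 10; r_3 = 1; x_4 = 7; y_4 = 9; z_4 = 2; h_4 = 5; x_5 = 3; y_5 = 2; z_5 = 1; h_5 = 5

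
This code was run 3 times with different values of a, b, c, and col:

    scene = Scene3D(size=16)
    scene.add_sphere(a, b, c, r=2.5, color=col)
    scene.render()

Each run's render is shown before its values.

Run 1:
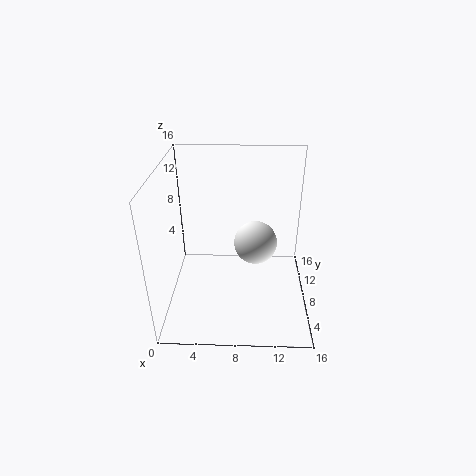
a = 10; b = 9.5; c = 6.5; col = 'white'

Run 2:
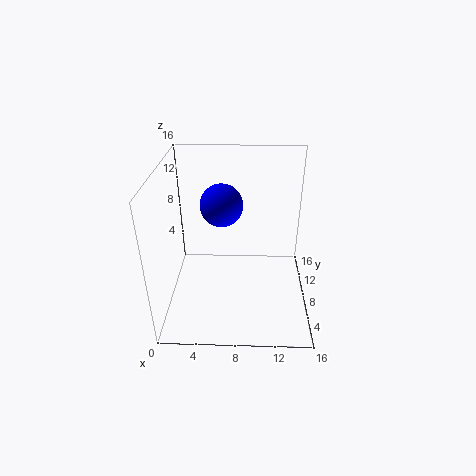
a = 6; b = 11; c = 10.5; col = 'blue'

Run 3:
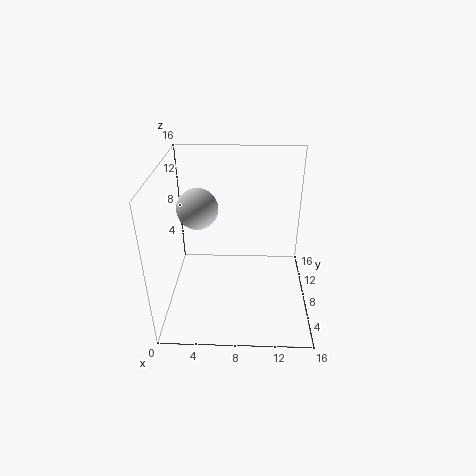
a = 3; b = 12; c = 9.5; col = 'lightgray'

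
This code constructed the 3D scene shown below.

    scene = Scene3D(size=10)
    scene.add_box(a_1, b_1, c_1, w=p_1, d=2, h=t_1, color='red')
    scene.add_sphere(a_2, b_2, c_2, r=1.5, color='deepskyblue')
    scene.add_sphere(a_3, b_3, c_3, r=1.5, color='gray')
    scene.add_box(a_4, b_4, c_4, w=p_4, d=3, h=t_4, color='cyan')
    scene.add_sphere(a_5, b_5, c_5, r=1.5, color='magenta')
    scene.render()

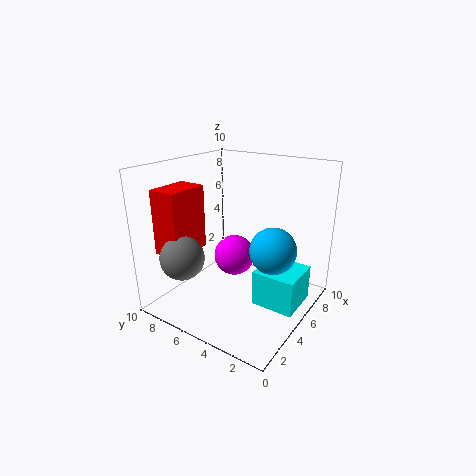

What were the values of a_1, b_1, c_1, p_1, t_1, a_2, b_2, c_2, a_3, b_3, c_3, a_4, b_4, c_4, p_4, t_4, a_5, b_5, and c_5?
a_1 = 1.5
b_1 = 7.5
c_1 = 4
p_1 = 3
t_1 = 4.5
a_2 = 4.5
b_2 = 2
c_2 = 5
a_3 = 2
b_3 = 7.5
c_3 = 4
a_4 = 4.5
b_4 = 0.5
c_4 = 0.5
p_4 = 3
t_4 = 2.5
a_5 = 6
b_5 = 6
c_5 = 3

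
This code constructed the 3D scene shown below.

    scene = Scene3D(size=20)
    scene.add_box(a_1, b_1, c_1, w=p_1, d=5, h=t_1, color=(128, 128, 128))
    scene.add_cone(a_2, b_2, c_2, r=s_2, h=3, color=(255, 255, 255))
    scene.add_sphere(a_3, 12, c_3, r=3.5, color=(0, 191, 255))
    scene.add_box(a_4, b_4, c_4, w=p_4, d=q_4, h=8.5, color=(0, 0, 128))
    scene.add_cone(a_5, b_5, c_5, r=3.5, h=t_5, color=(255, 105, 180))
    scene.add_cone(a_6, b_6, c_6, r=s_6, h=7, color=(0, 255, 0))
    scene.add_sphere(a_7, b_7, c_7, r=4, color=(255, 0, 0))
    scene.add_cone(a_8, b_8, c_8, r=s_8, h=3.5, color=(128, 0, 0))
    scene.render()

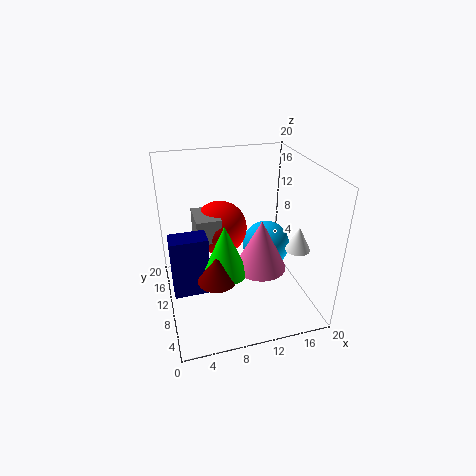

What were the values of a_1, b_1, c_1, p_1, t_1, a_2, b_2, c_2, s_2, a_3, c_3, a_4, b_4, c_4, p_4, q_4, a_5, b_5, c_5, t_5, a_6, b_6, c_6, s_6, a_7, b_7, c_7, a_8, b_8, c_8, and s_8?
a_1 = 4.5, b_1 = 11, c_1 = 9, p_1 = 3.5, t_1 = 3.5, a_2 = 15.5, b_2 = 3, c_2 = 11.5, s_2 = 1.5, a_3 = 15, c_3 = 7, a_4 = 0.5, b_4 = 8, c_4 = 3, p_4 = 5, q_4 = 3, a_5 = 12.5, b_5 = 7.5, c_5 = 6.5, t_5 = 7, a_6 = 7.5, b_6 = 7.5, c_6 = 6.5, s_6 = 3, a_7 = 8.5, b_7 = 14.5, c_7 = 9.5, a_8 = 6, b_8 = 6, c_8 = 6.5, s_8 = 2.5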